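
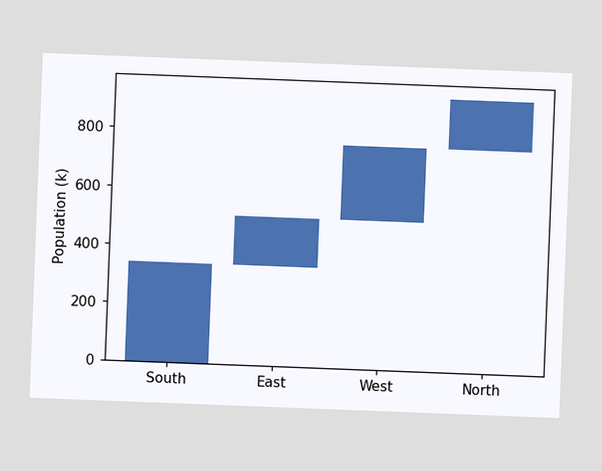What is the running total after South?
340k

The chart is tilted about 2° clockwise. After South the running total reaches 340k.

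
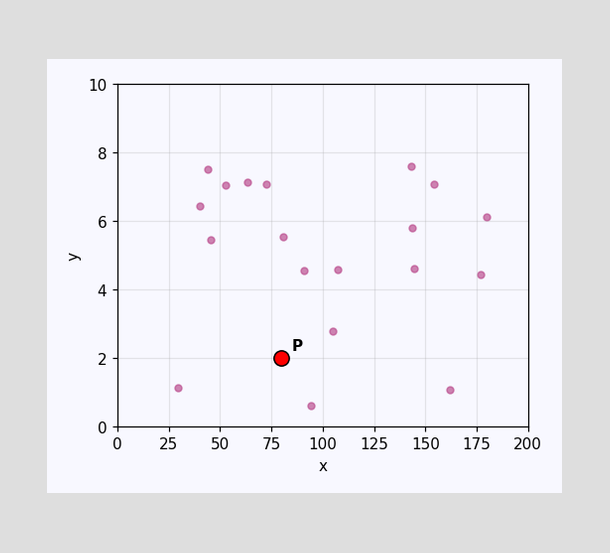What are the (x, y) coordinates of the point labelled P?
(80, 2)

Following the gridlines from P to each axis, P sits at (80, 2).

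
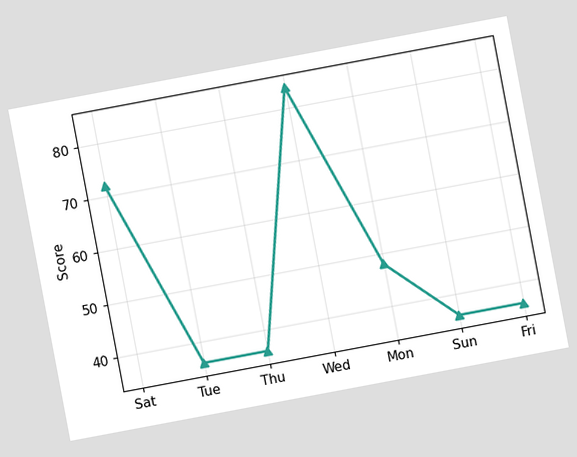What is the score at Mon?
48

The chart is tilted about 11° counter-clockwise. At Mon, the line is at 48.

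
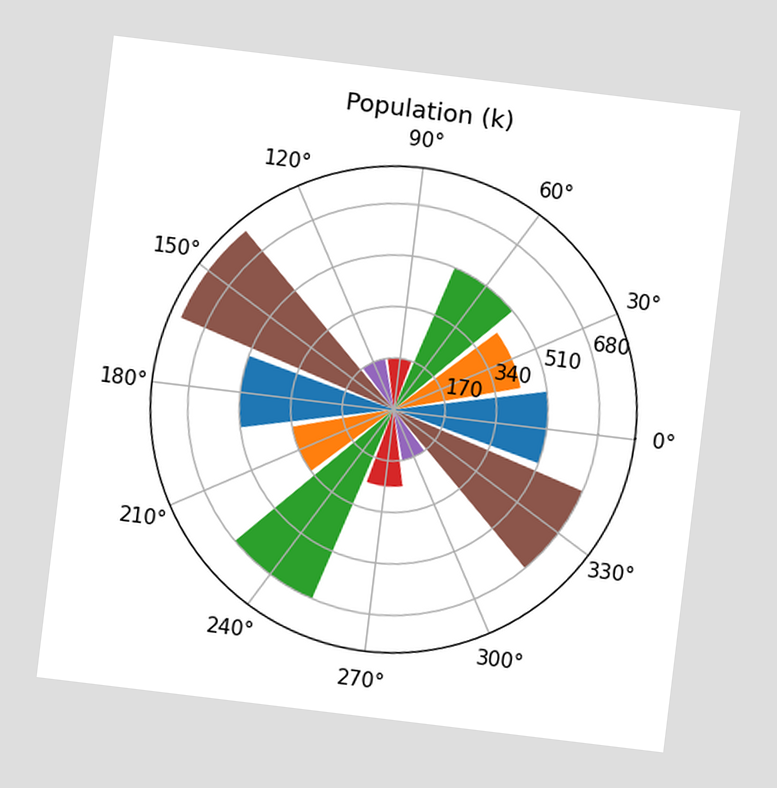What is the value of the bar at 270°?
The chart is tilted about 7° clockwise. The bar at 270° reaches 255k on the radial axis.

255k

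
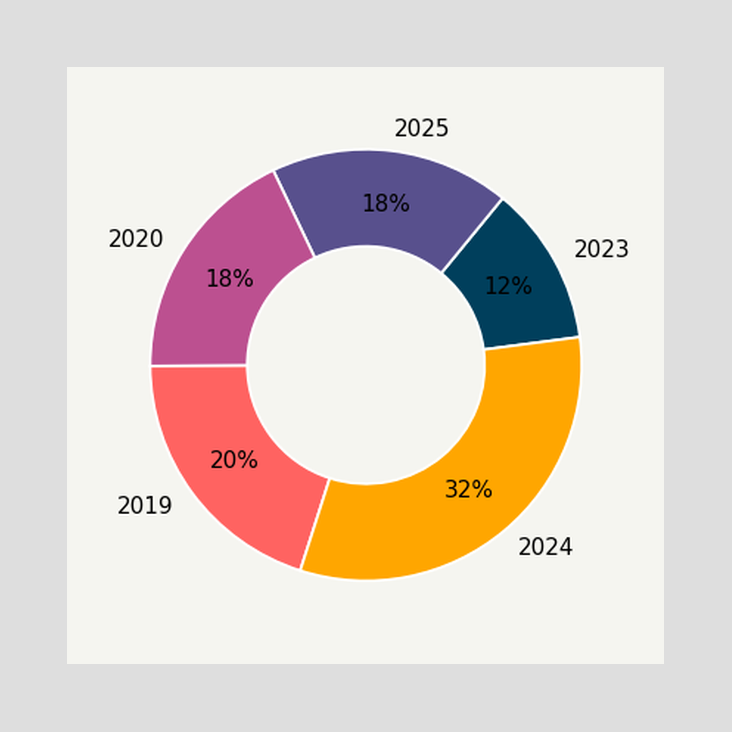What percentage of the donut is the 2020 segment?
The 2020 segment takes up 18% of the ring.

18%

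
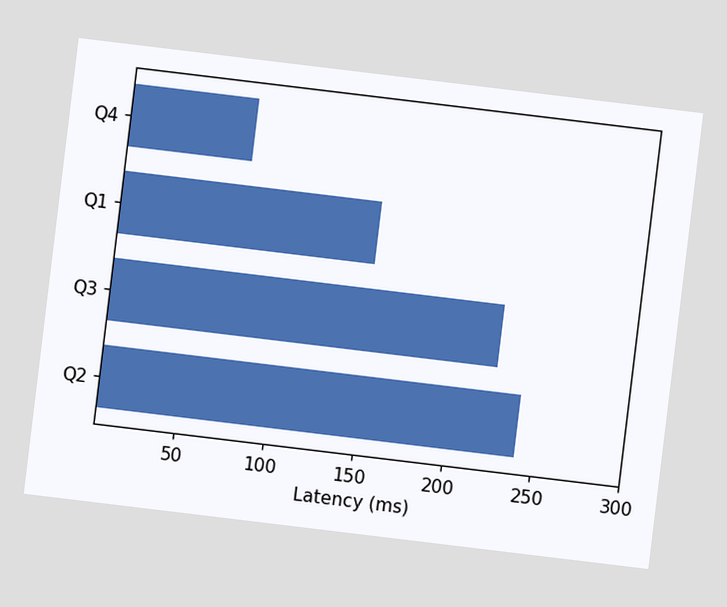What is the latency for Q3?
225ms

The chart is tilted about 7° clockwise. Reading along the chart's x-axis, the Q3 bar reaches 225ms.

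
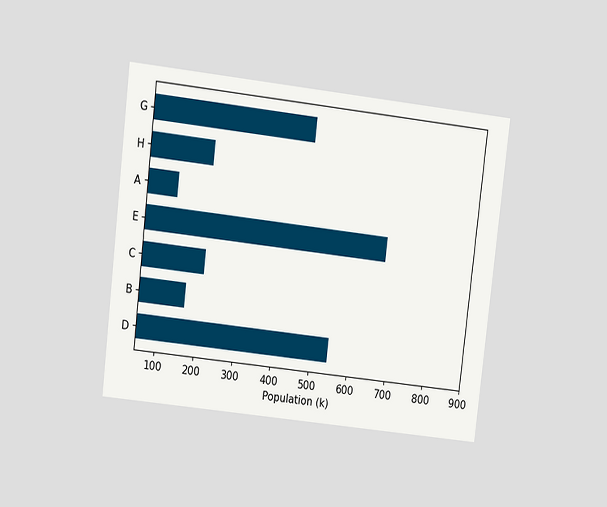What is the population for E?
672k

The chart is tilted about 7° clockwise and viewed at a slight angle. Reading along the chart's x-axis, the E bar reaches 672k.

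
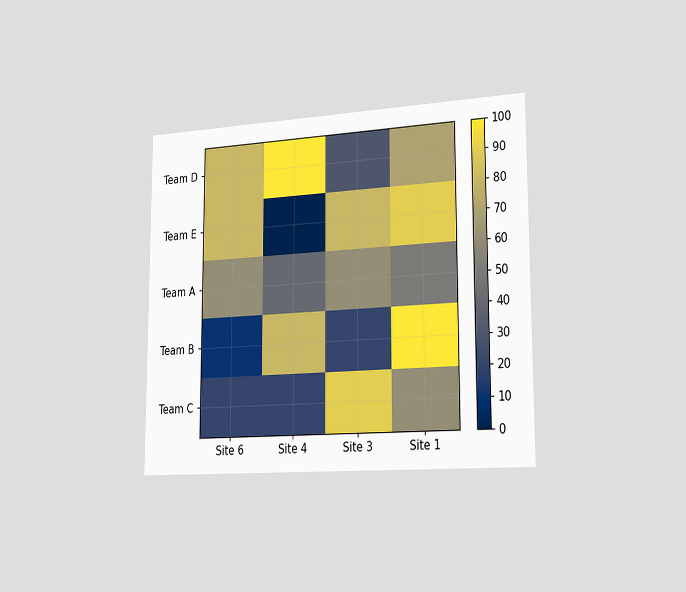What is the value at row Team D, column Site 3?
30

The chart is viewed slightly from the right. Matching cell (Team D, Site 3) against the colorbar gives 30.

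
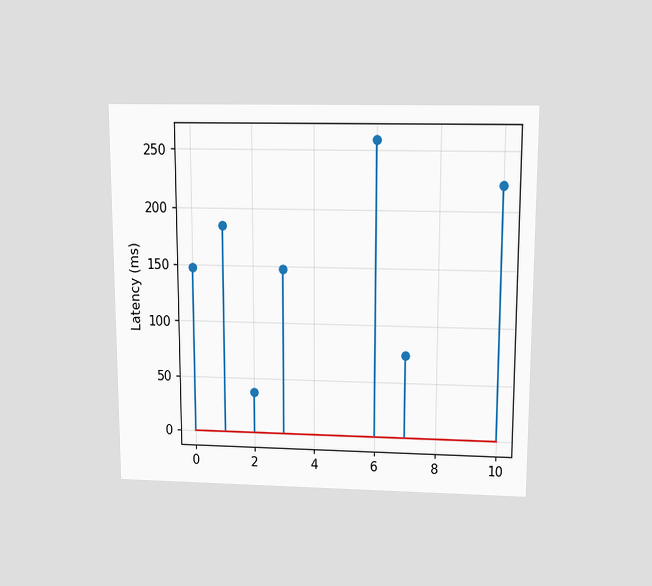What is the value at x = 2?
37ms

The chart is viewed slightly from above. The stem at x=2 reaches 37ms.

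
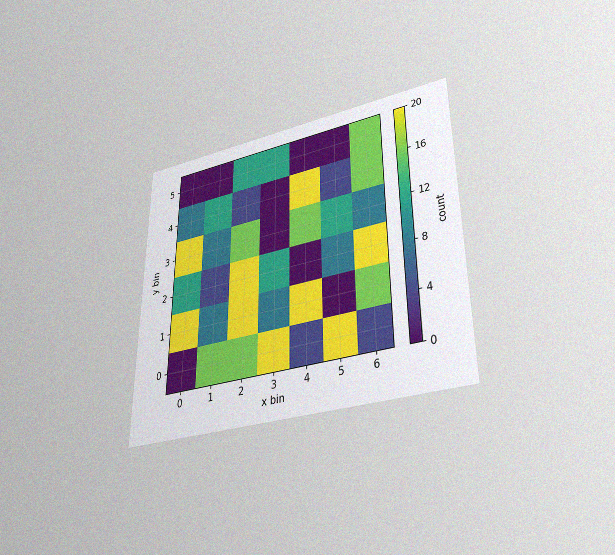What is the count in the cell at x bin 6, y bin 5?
The chart is viewed slightly from below, with some photo noise. Matching the cell (6, 5) against the colorbar gives 16.

16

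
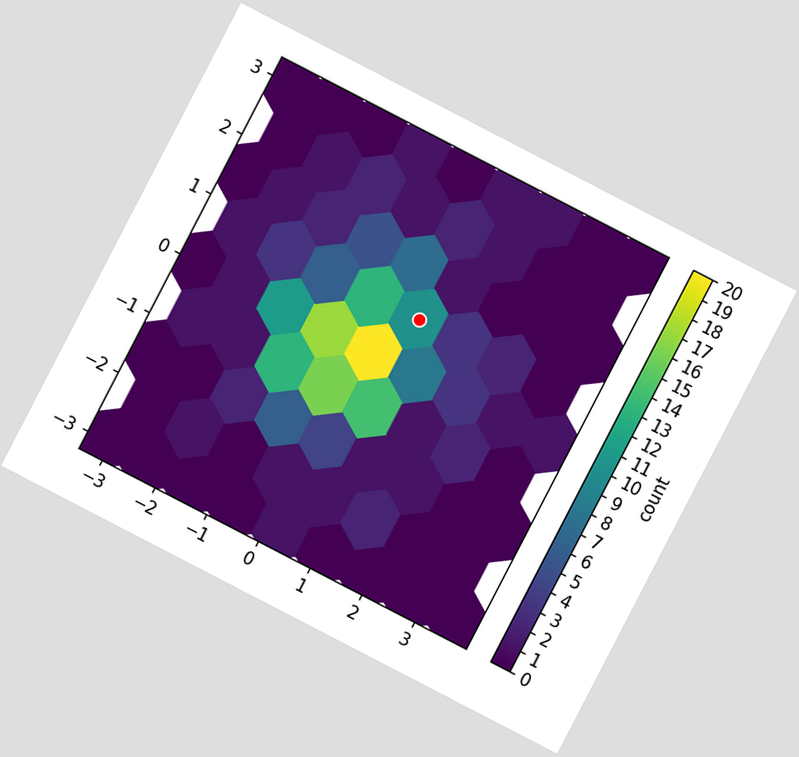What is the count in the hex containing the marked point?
10

The chart is tilted about 27° clockwise. The marked hex reads 10 on the colorbar.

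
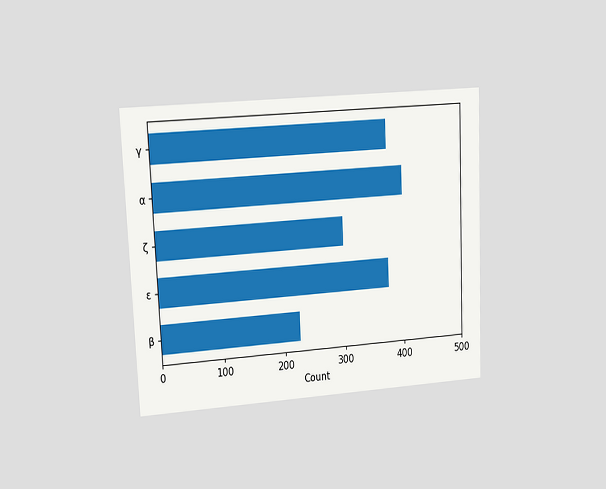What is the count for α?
400

The chart is tilted about 3° counter-clockwise and viewed at a slight angle. Reading along the chart's x-axis, the α bar reaches 400.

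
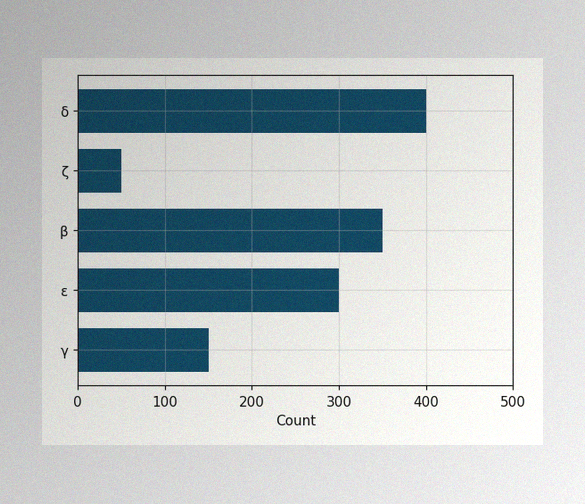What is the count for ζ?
50

The image has some photo noise and uneven lighting. Reading along the chart's x-axis, the ζ bar reaches 50.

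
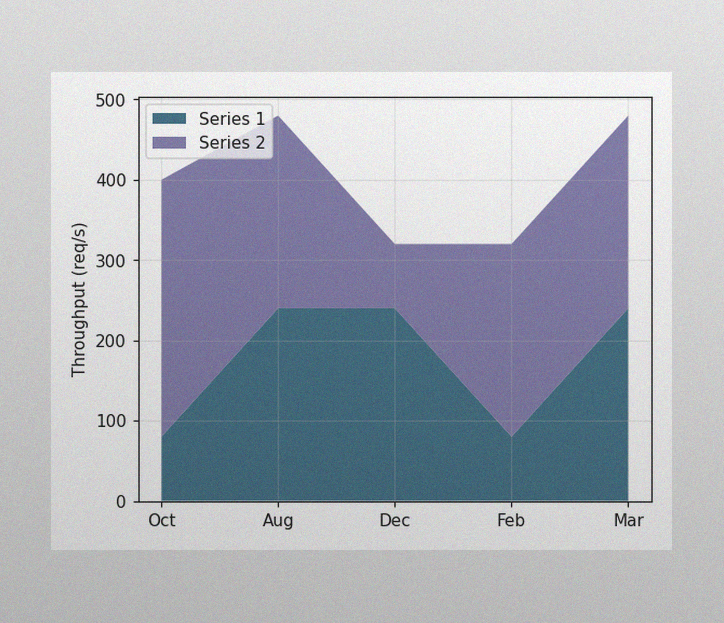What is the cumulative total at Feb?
The image has some photo noise and uneven lighting. The stacked total at Feb reaches 320req/s.

320req/s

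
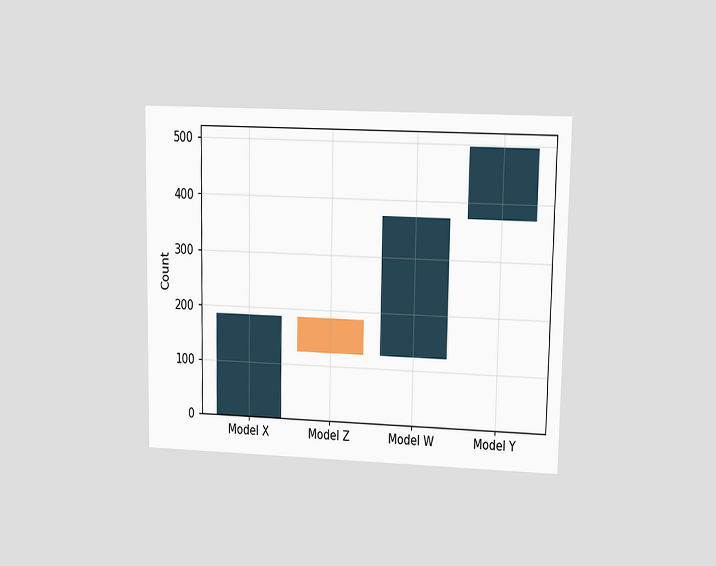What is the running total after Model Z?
124

The chart is viewed at a slight angle. After Model Z the running total reaches 124.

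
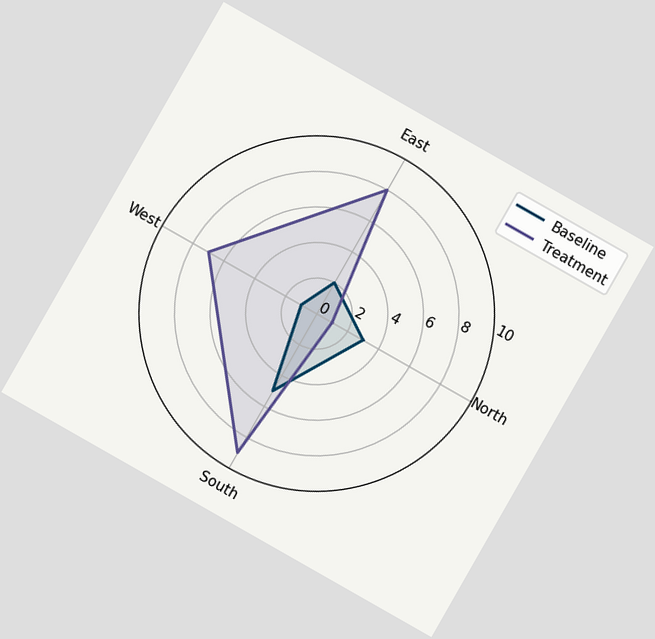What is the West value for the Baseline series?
The chart is tilted about 30° clockwise. On the West axis, Baseline reaches 1.

1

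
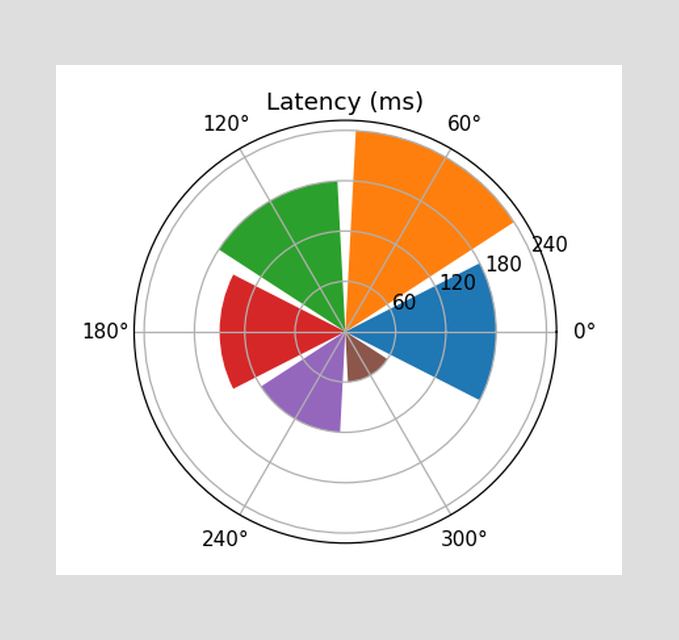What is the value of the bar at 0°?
180ms

The bar at 0° reaches 180ms on the radial axis.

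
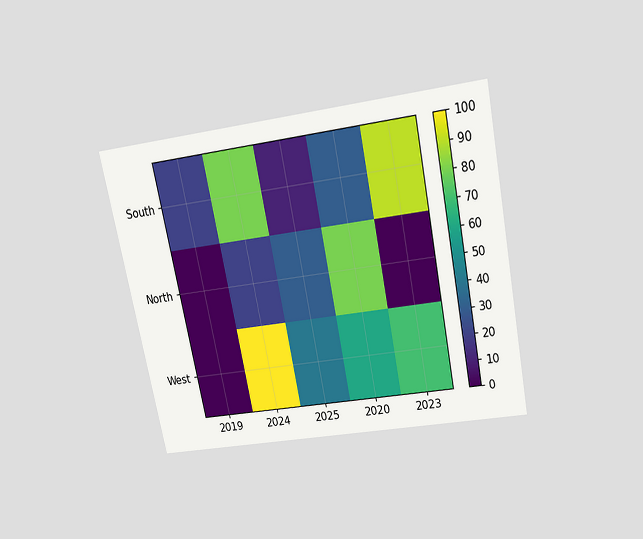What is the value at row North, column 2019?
The chart is tilted about 11° counter-clockwise and viewed slightly from above. Matching cell (North, 2019) against the colorbar gives 0.

0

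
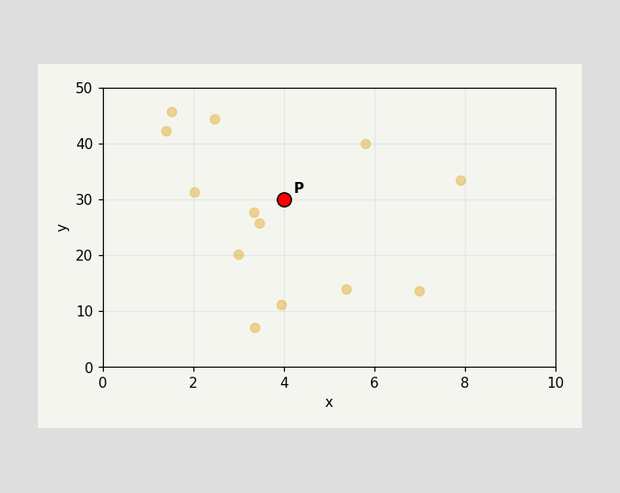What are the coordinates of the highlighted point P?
(4, 30)

Following the gridlines from P to each axis, P sits at (4, 30).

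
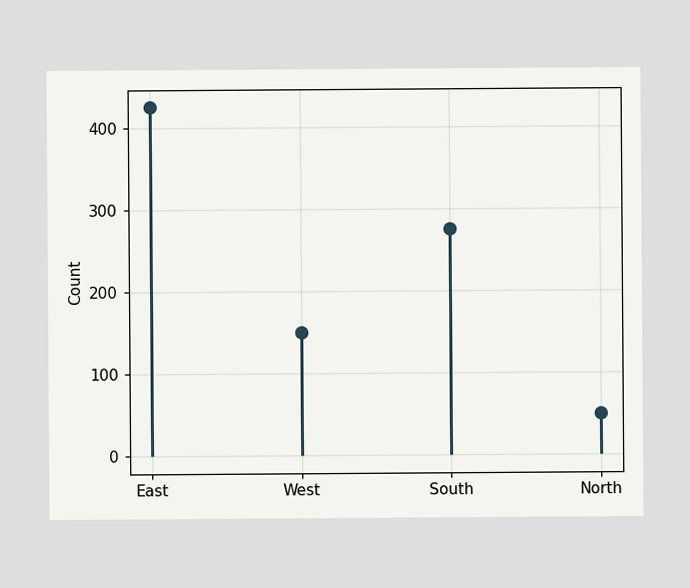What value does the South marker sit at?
275

The South marker sits at 275.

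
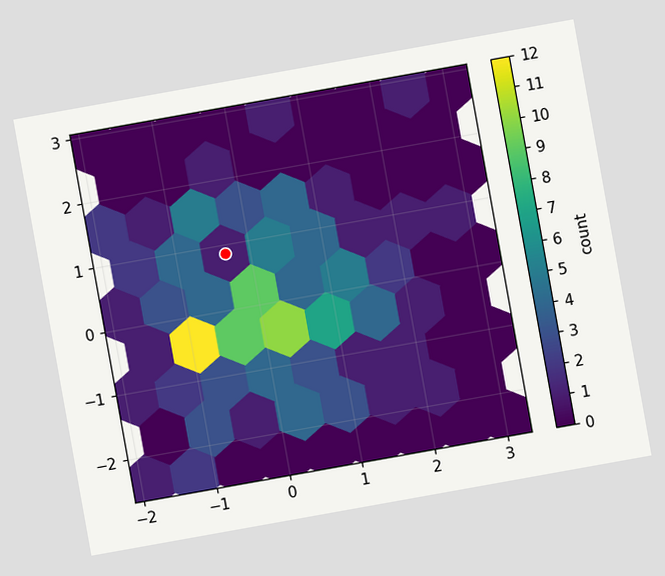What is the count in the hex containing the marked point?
1

The chart is tilted about 10° counter-clockwise. The marked hex reads 1 on the colorbar.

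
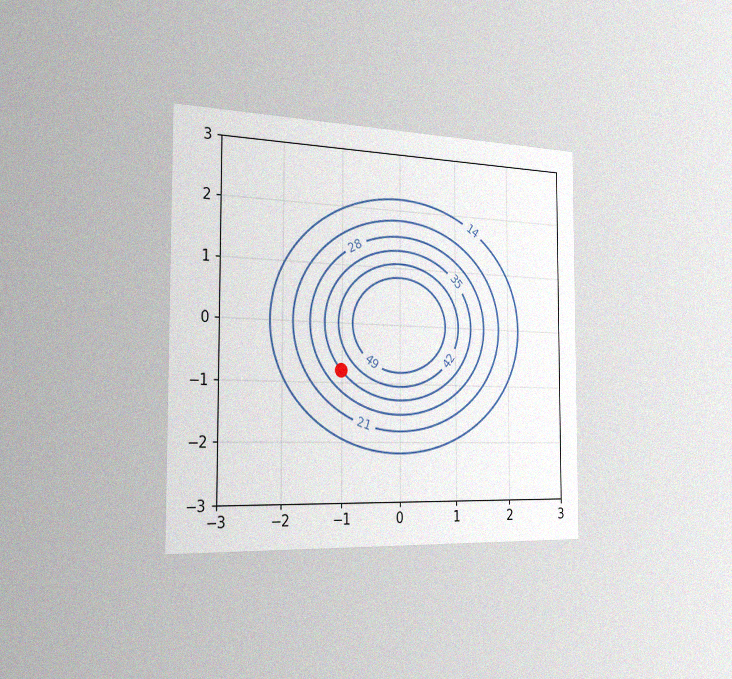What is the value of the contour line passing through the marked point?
The chart is viewed slightly from the left, with some photo noise. The marked point sits on the contour labelled 35.

35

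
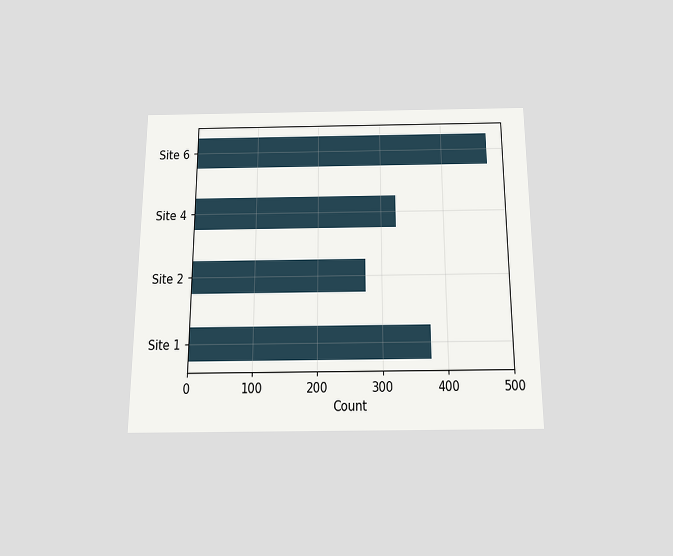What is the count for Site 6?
475

The chart is viewed slightly from below. Reading along the chart's x-axis, the Site 6 bar reaches 475.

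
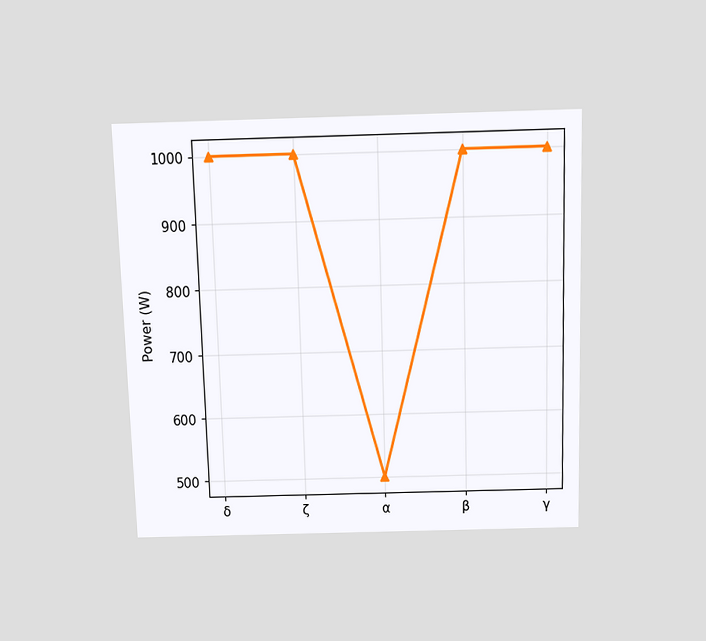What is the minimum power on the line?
The chart is viewed slightly from above. The lowest point is at α, and reading across to the y-axis gives 500W.

500W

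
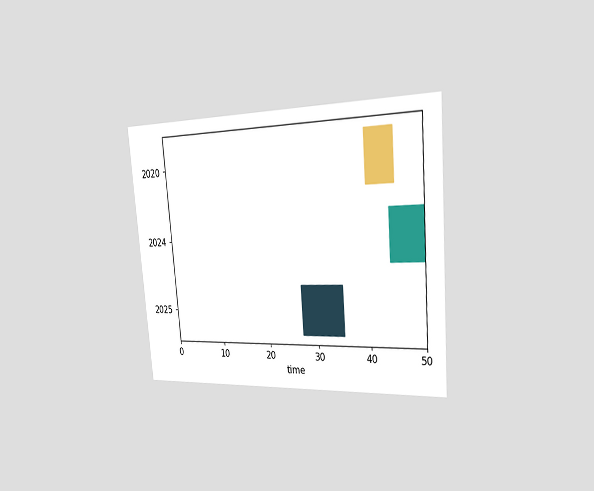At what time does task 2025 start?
27

The chart is tilted about 5° counter-clockwise and viewed slightly from the right. The 2025 bar begins at t=27.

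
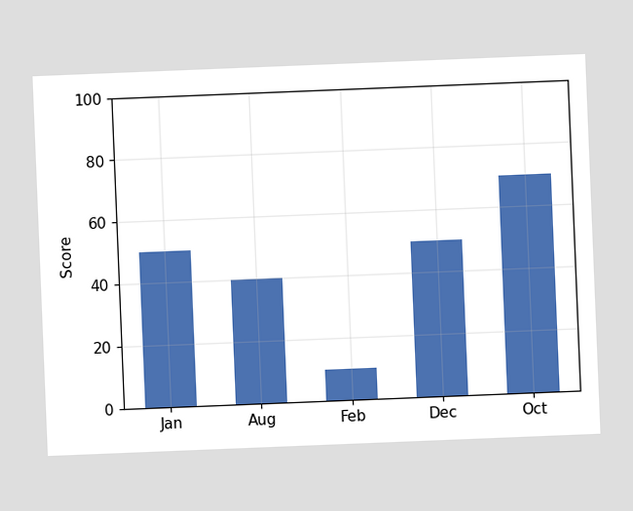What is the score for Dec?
50

The chart is tilted about 2° counter-clockwise. Reading along the chart's y-axis, the Dec bar reaches 50.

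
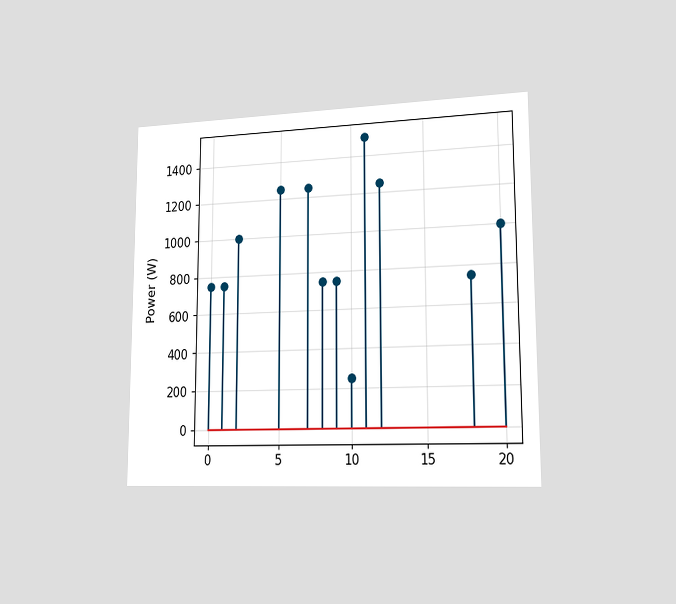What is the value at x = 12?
1250W

The chart is viewed slightly from the right. The stem at x=12 reaches 1250W.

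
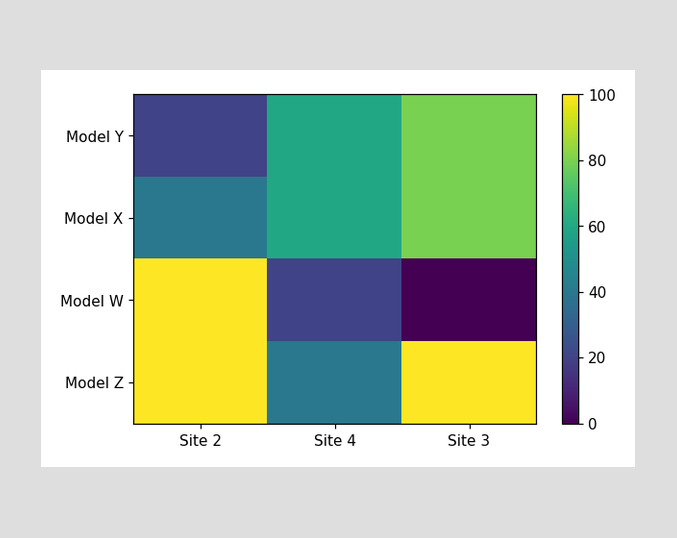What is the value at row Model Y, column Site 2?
Matching cell (Model Y, Site 2) against the colorbar gives 20.

20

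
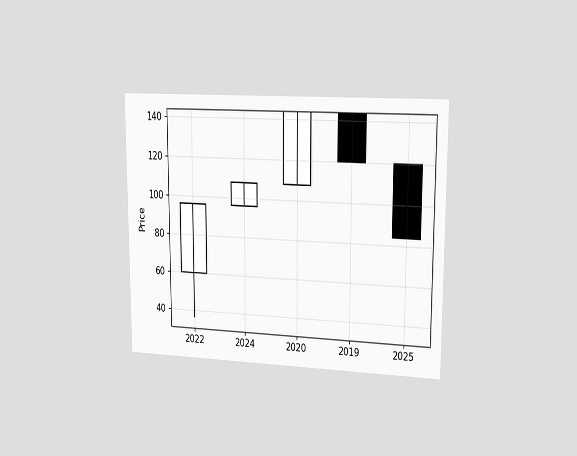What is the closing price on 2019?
The chart is viewed slightly from the right. The 2019 candle closes at 120.

120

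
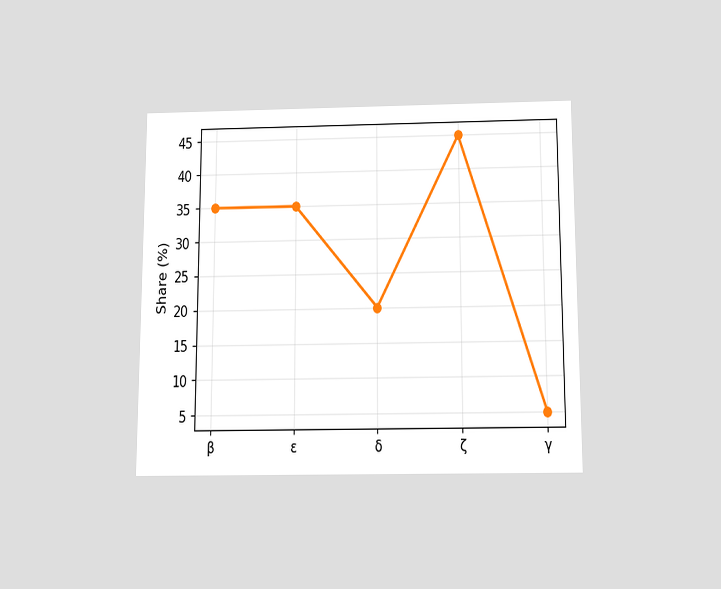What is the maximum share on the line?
The chart is viewed slightly from below. The highest point is at ζ, and reading across to the y-axis gives 45%.

45%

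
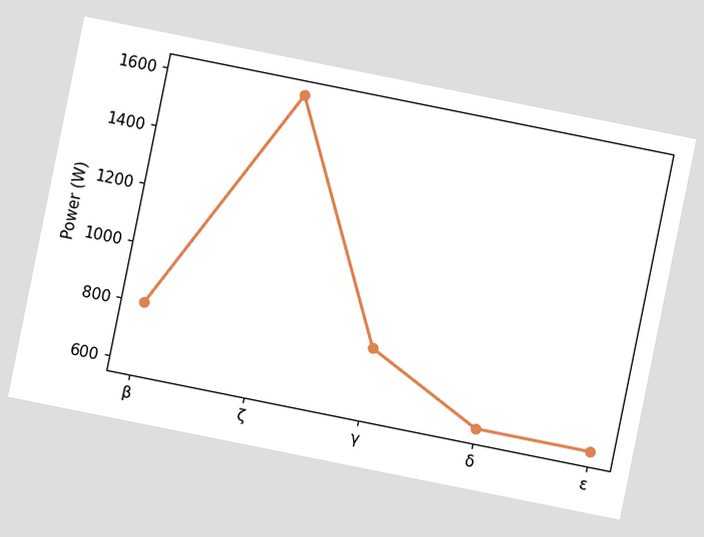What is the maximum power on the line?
1600W

The chart is tilted about 11° clockwise. The highest point is at ζ, and reading across to the y-axis gives 1600W.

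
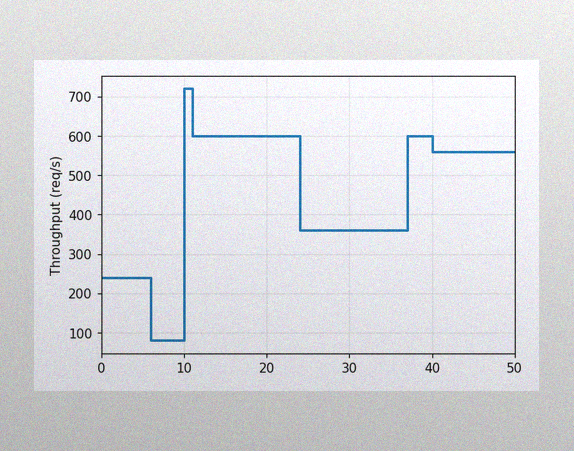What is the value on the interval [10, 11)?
720req/s

The image has some photo noise and uneven lighting. On [10, 11) the step sits at 720req/s.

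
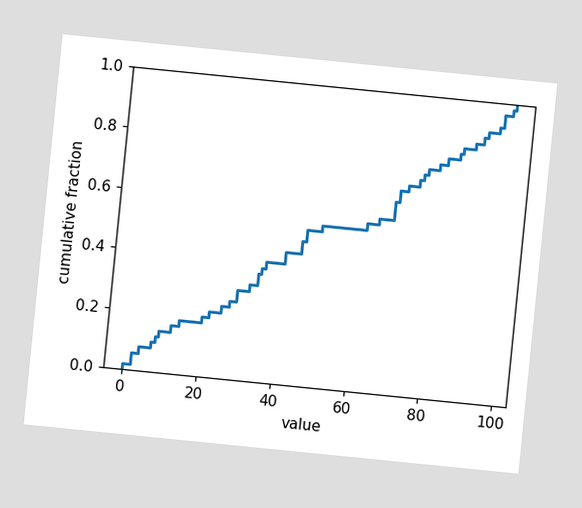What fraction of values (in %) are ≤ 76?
74%

The chart is tilted about 6° clockwise. At x=76 the ECDF step is at 74%.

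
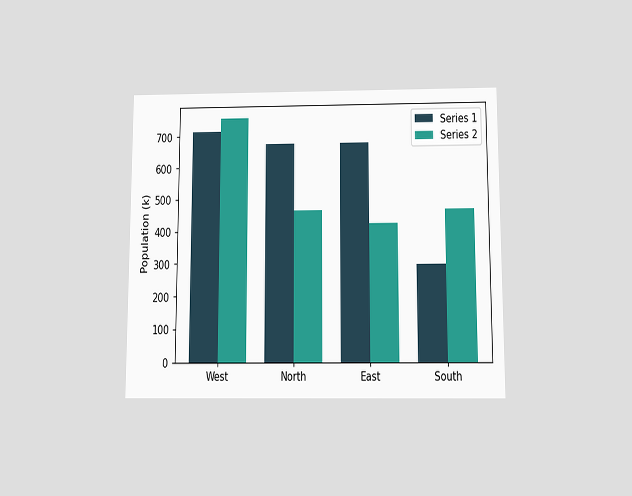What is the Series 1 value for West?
714k

The chart is viewed slightly from below. The Series 1 bar at West reaches 714k on the y-axis.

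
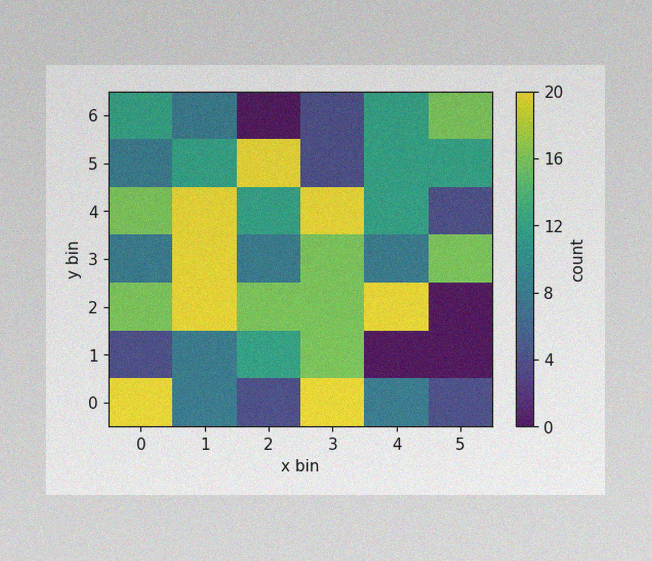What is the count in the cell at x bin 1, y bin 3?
20

The image has some photo noise and uneven lighting. Matching the cell (1, 3) against the colorbar gives 20.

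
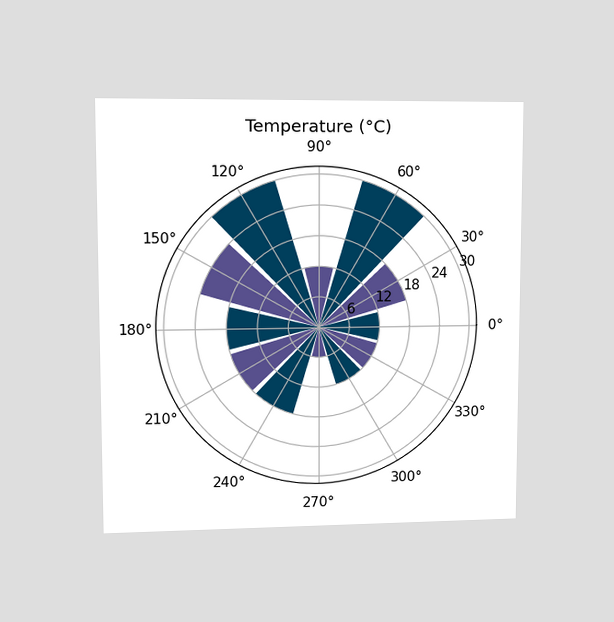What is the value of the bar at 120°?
The chart is viewed at a slight angle. The bar at 120° reaches 30°C on the radial axis.

30°C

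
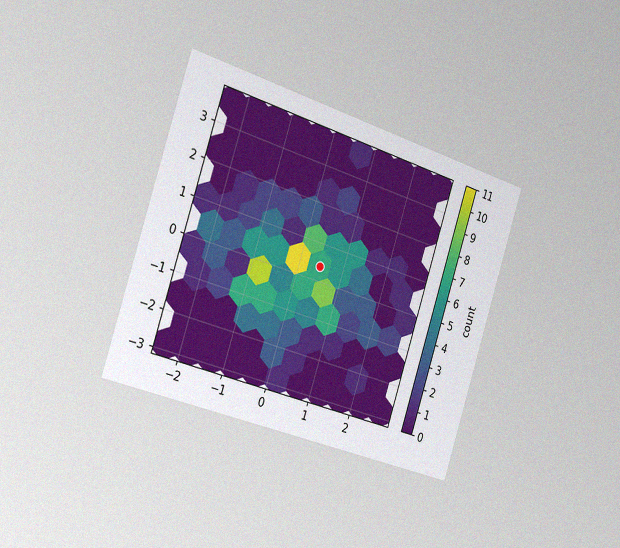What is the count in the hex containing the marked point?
The chart is tilted about 18° clockwise and viewed slightly from the left, with some photo noise. The marked hex reads 7 on the colorbar.

7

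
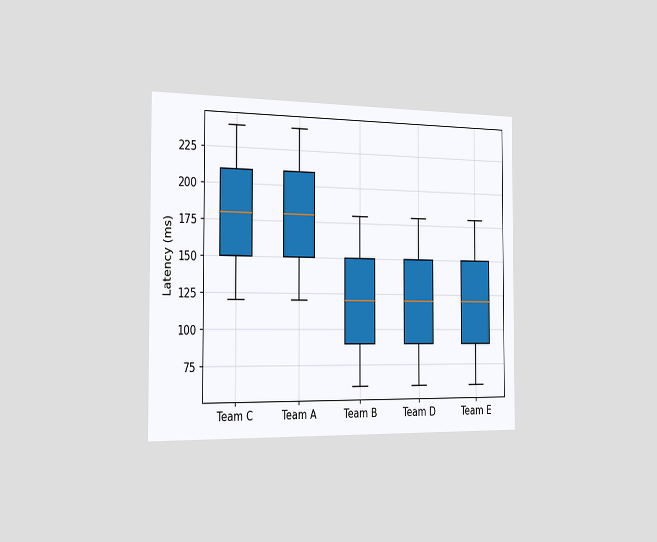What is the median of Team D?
120ms

The chart is viewed slightly from the left. The median line in the Team D box sits at 120ms.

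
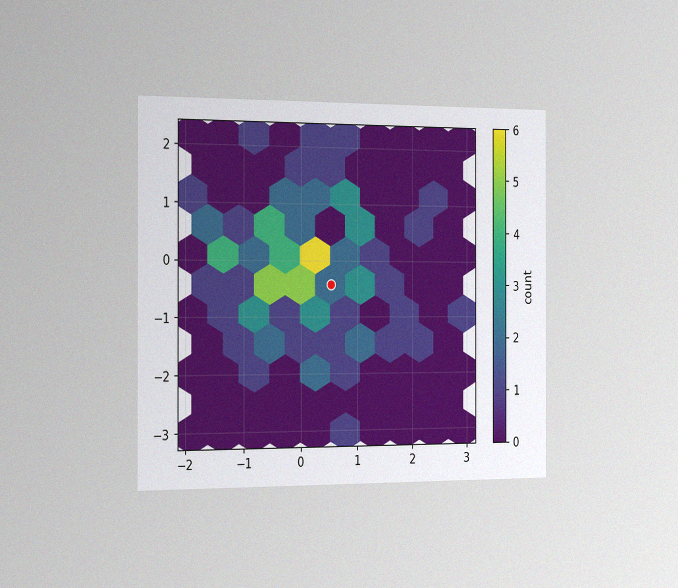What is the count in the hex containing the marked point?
The chart is viewed slightly from the left, with some photo noise. The marked hex reads 2 on the colorbar.

2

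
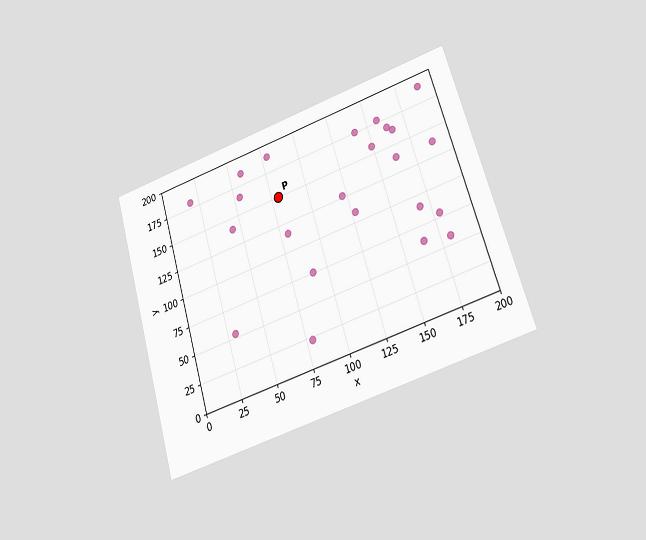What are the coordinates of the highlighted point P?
(80, 150)

The chart is tilted about 17° counter-clockwise and viewed at a slight angle. Following the gridlines from P to each axis, P sits at (80, 150).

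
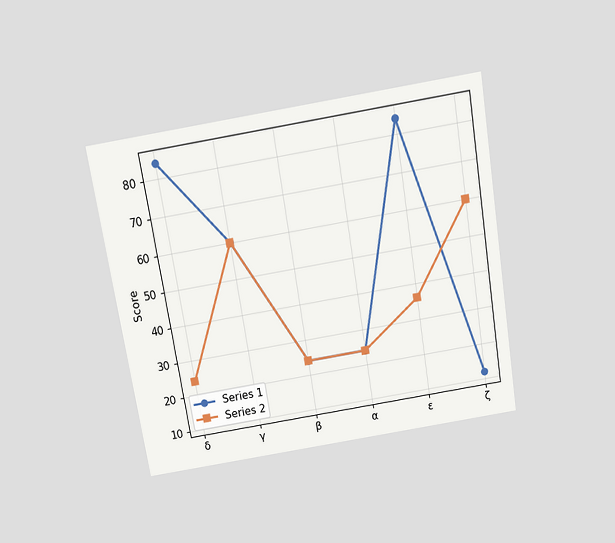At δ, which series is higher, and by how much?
The chart is tilted about 9° counter-clockwise and viewed slightly from above. At δ, Series 1 sits above the other line by 60.

Series 1, by 60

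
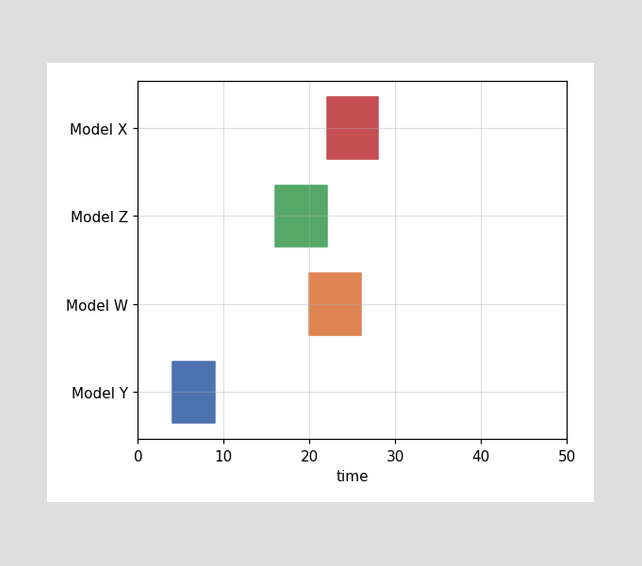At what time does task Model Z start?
The Model Z bar begins at t=16.

16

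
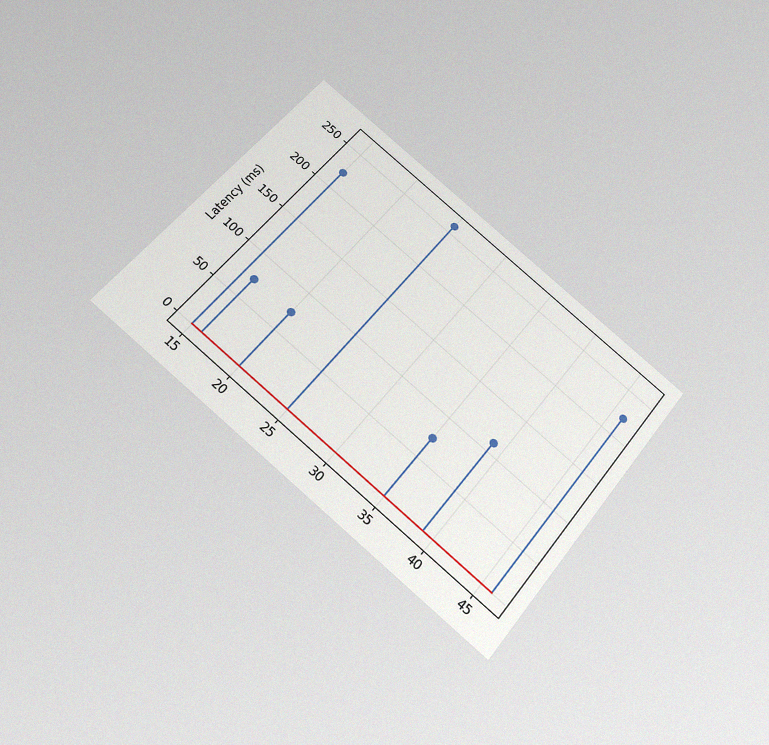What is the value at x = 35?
The chart is tilted about 39° clockwise and viewed slightly from below, with some photo noise. The stem at x=35 reaches 74ms.

74ms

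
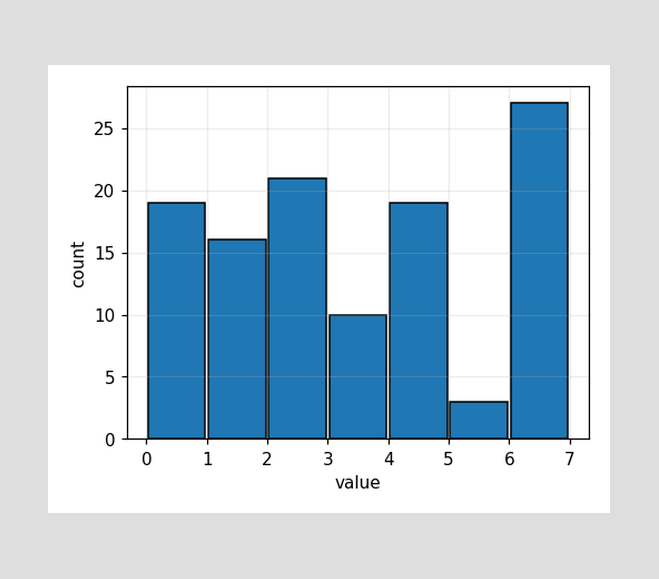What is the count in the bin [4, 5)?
19

The [4, 5) bin has height 19.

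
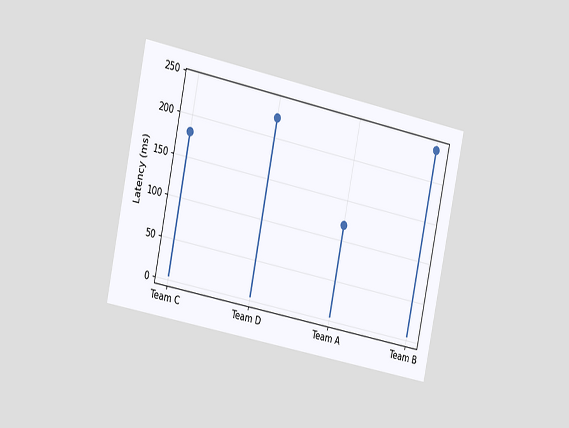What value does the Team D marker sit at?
The chart is tilted about 12° clockwise and viewed slightly from the left. The Team D marker sits at 225ms.

225ms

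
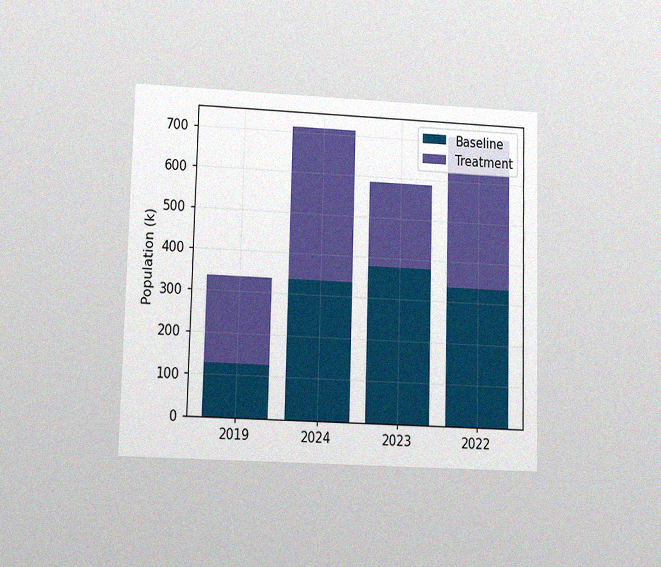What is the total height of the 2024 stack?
714k

The chart is viewed at a slight angle, with some photo noise. The 2024 stack's top reaches 714k on the y-axis.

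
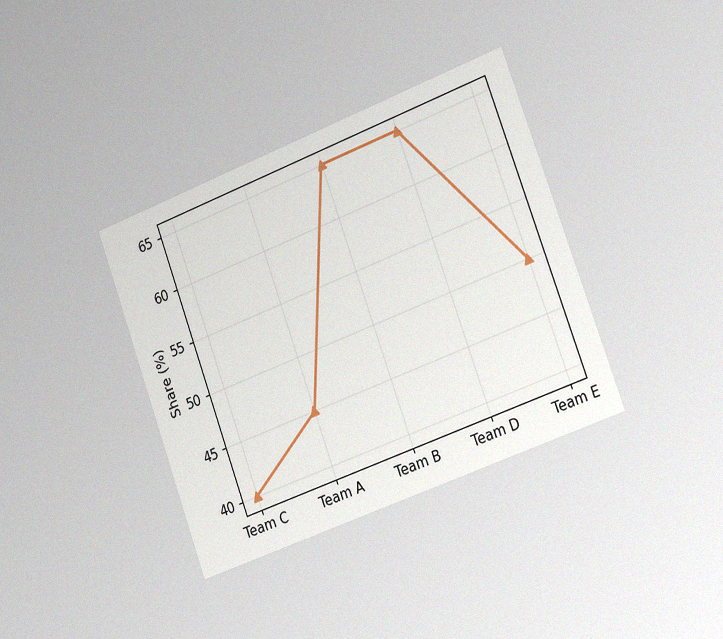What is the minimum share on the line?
40%

The chart is tilted about 20° counter-clockwise and viewed slightly from the right, with some photo noise. The lowest point is at Team C, and reading across to the y-axis gives 40%.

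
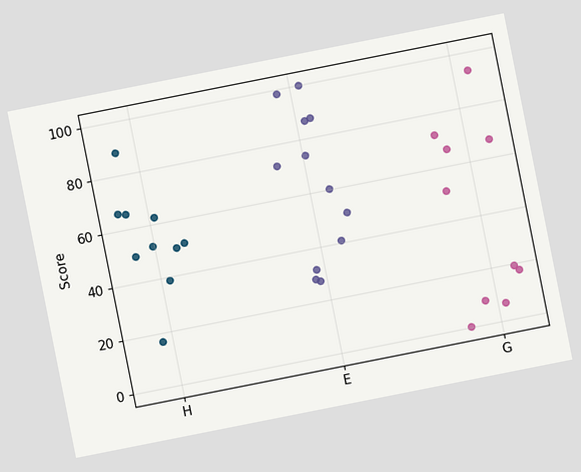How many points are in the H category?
10

The chart is tilted about 11° counter-clockwise. Counting the markers in the H column gives 10.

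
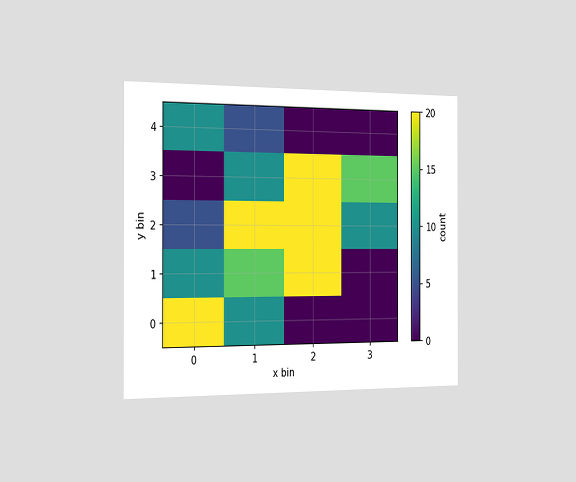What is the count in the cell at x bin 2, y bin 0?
The chart is viewed slightly from the left. Matching the cell (2, 0) against the colorbar gives 0.

0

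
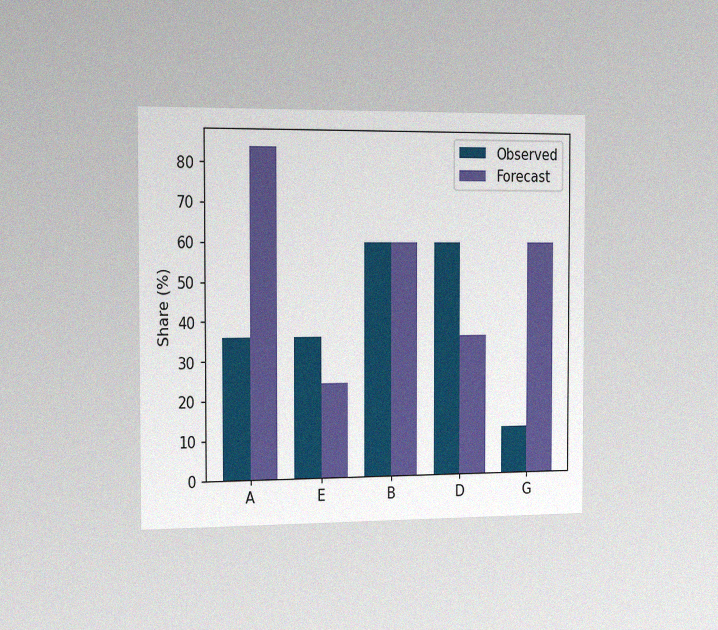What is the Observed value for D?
The chart is viewed slightly from the left, with some photo noise. The Observed bar at D reaches 60% on the y-axis.

60%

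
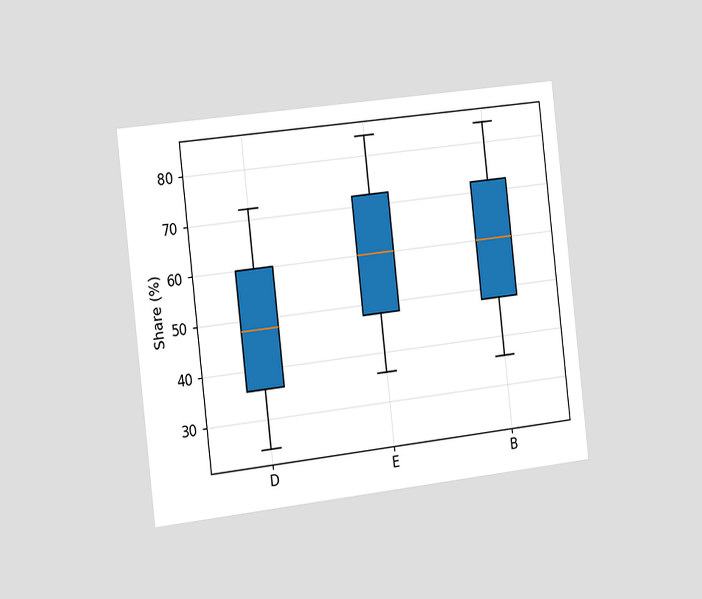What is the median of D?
The chart is tilted about 7° counter-clockwise and viewed slightly from the left. The median line in the D box sits at 48%.

48%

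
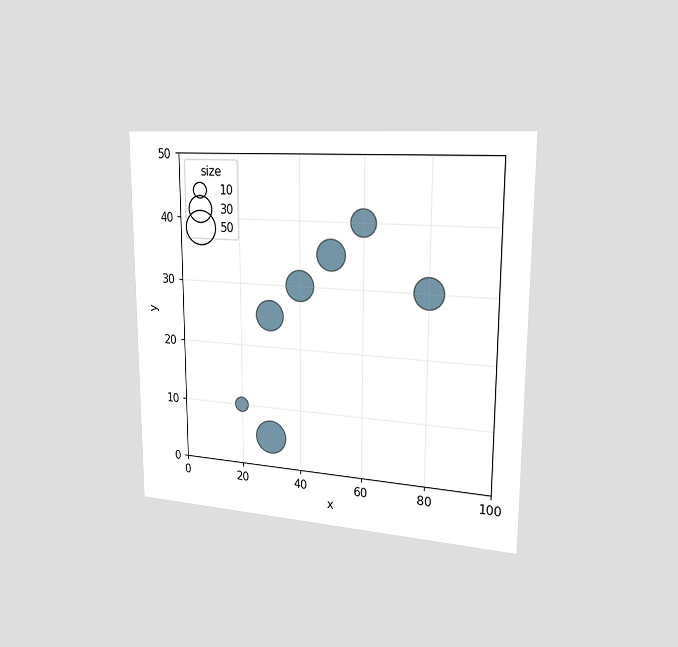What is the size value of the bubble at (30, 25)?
The chart is viewed slightly from the right. Matching the bubble at (30, 25) against the size legend gives 40.

40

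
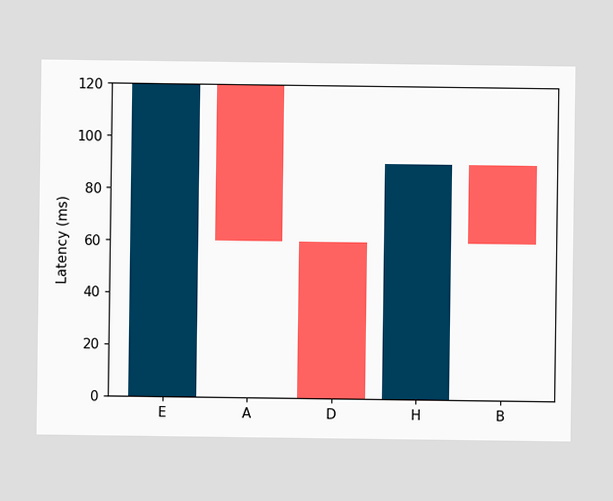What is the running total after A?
After A the running total reaches 60ms.

60ms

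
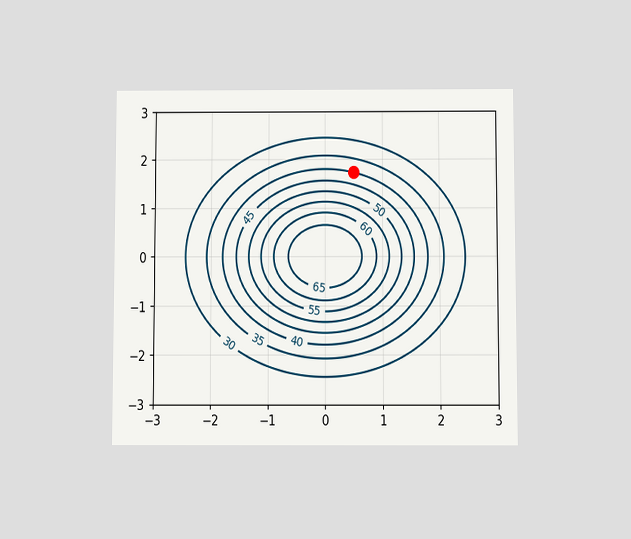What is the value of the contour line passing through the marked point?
The chart is viewed slightly from below. The marked point sits on the contour labelled 40.

40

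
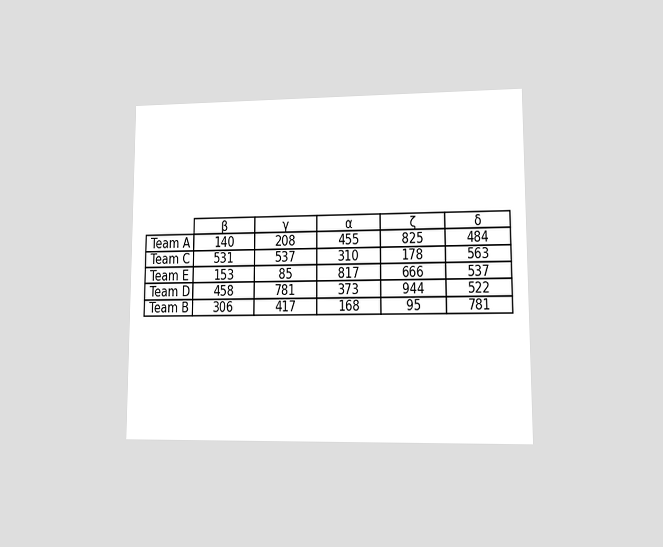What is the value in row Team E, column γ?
The chart is viewed at a slight angle. The (Team E, γ) cell reads 85.

85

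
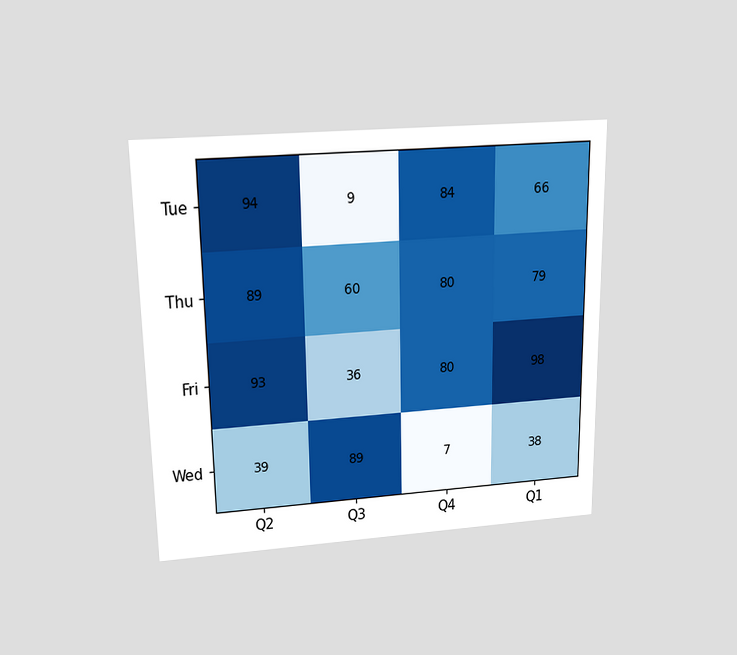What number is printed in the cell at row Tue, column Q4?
The chart is viewed slightly from above. The (Tue, Q4) cell reads 84.

84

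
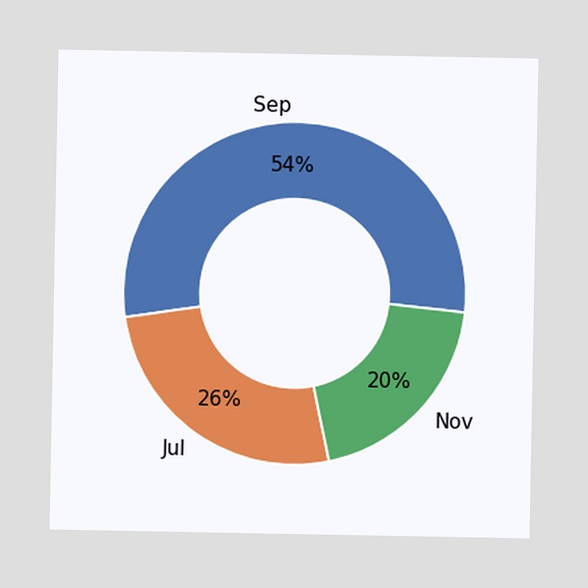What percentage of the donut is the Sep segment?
The Sep segment takes up 54% of the ring.

54%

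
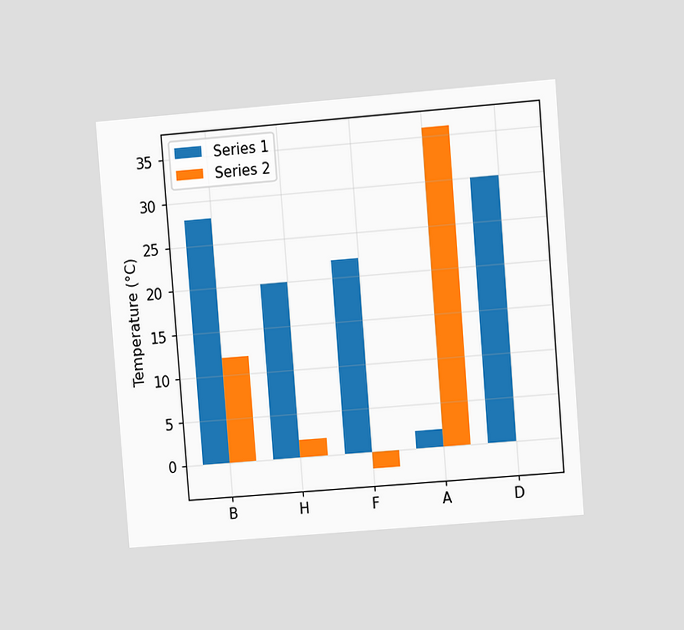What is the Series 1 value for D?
30°C

The chart is tilted about 4° counter-clockwise and viewed at a slight angle. The Series 1 bar at D reaches 30°C on the y-axis.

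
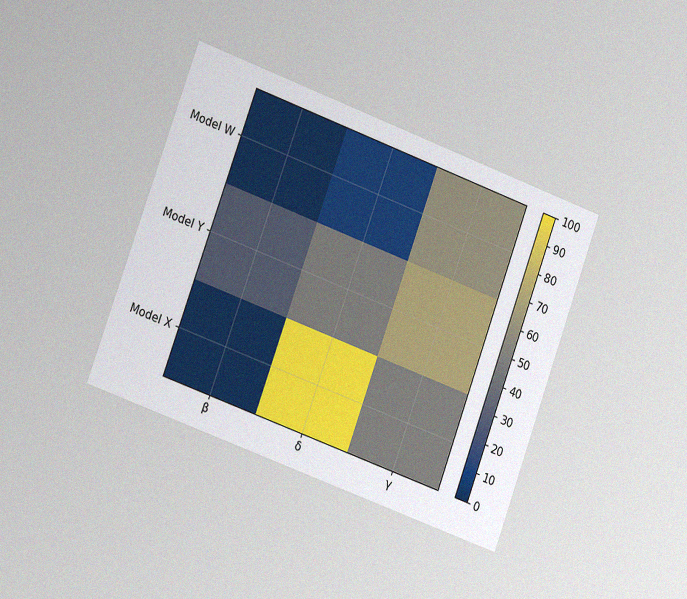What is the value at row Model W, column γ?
60

The chart is tilted about 20° clockwise and viewed slightly from the left, with some photo noise. Matching cell (Model W, γ) against the colorbar gives 60.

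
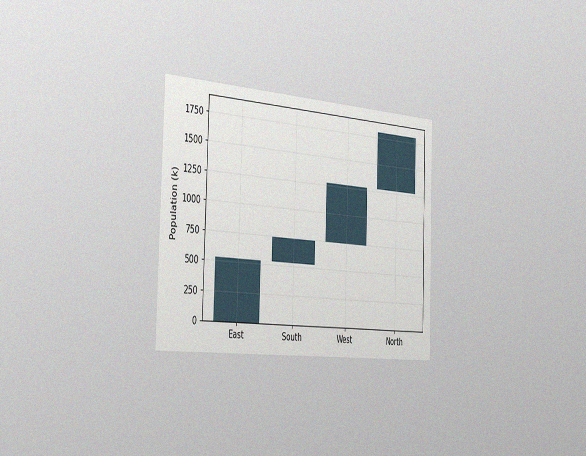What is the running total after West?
1272k

The chart is viewed slightly from the left, with some photo noise. After West the running total reaches 1272k.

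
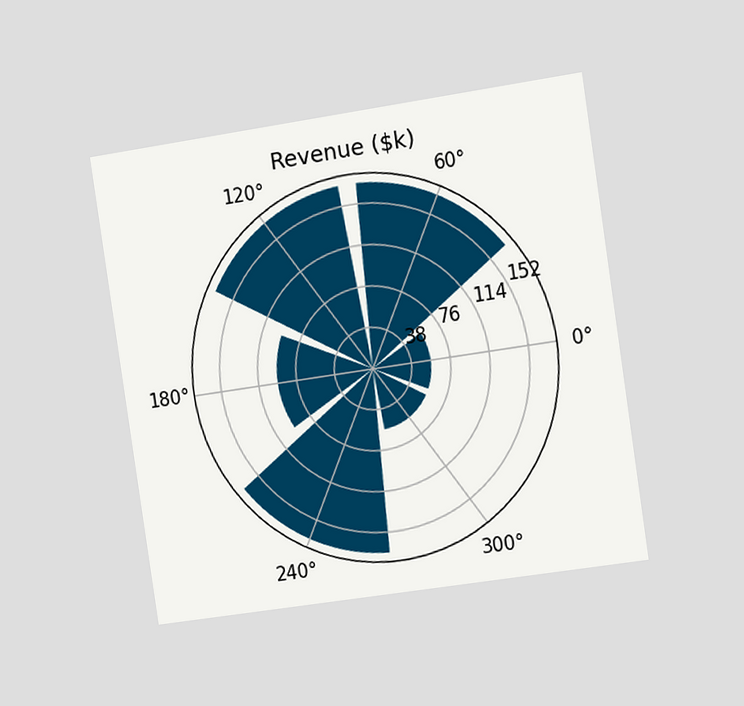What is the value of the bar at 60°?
The chart is tilted about 9° counter-clockwise and viewed slightly from the right. The bar at 60° reaches $171k on the radial axis.

$171k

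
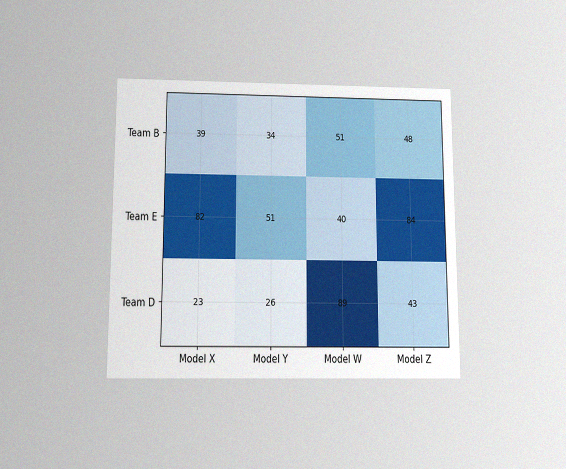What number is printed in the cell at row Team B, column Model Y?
34

The chart is viewed slightly from below, with some photo noise. The (Team B, Model Y) cell reads 34.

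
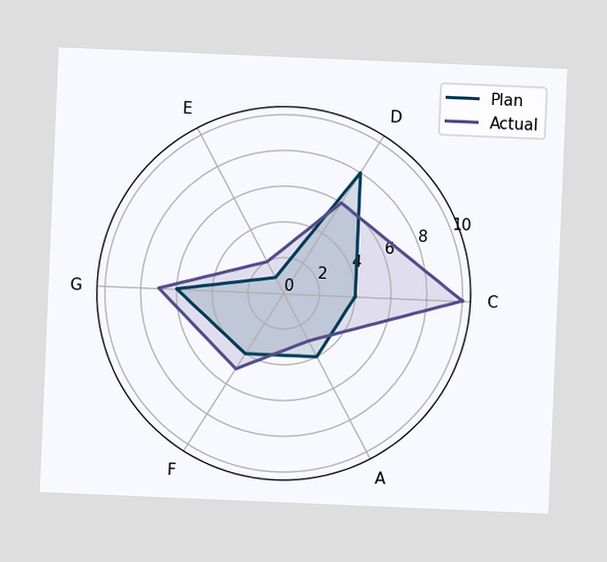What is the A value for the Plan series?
The chart is tilted about 2° clockwise. On the A axis, Plan reaches 4.

4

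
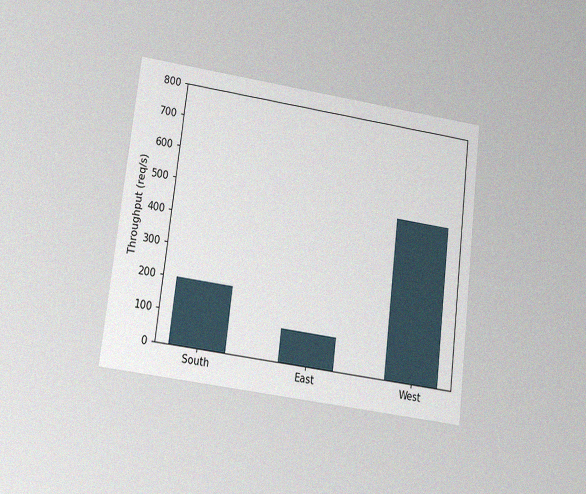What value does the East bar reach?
100req/s

The chart is tilted about 7° clockwise and viewed at a slight angle, with some photo noise. Reading along the chart's y-axis, the East bar reaches 100req/s.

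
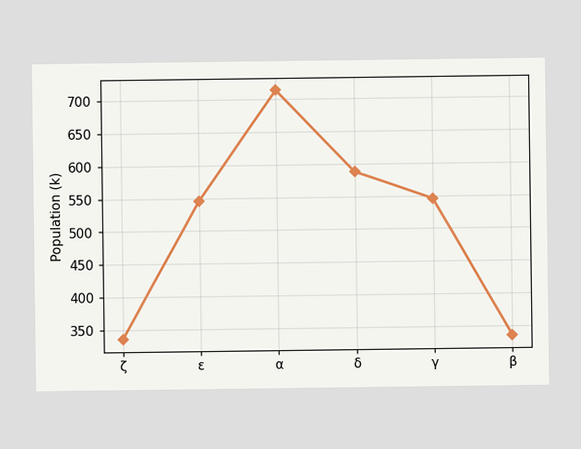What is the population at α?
714k

At α, the line is at 714k.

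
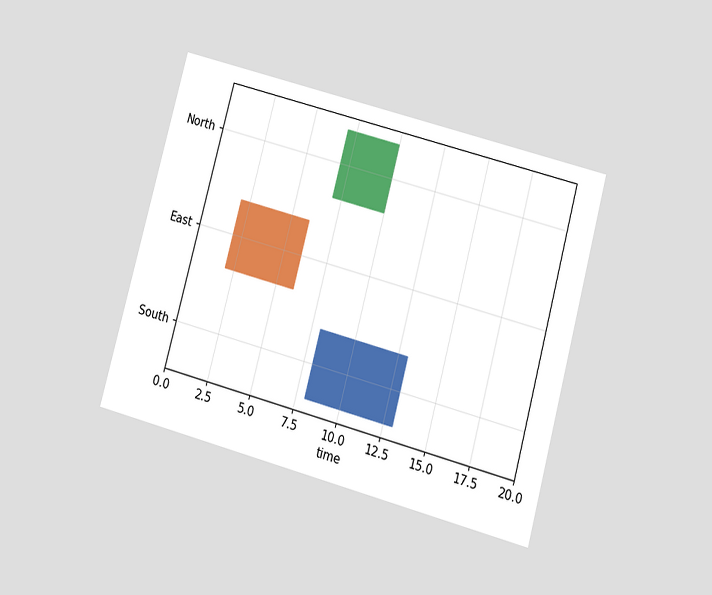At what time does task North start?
7

The chart is tilted about 15° clockwise and viewed slightly from below. The North bar begins at t=7.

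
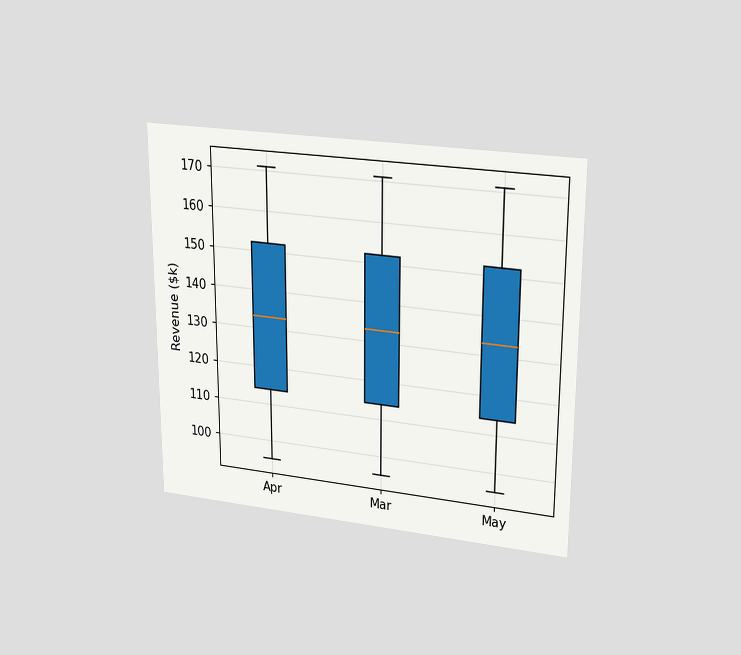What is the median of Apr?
The chart is viewed at a slight angle. The median line in the Apr box sits at $133k.

$133k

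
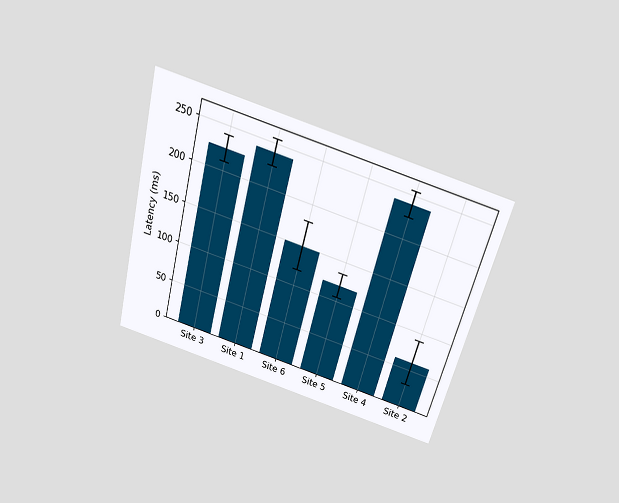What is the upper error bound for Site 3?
The chart is tilted about 15° clockwise and viewed slightly from above. The Site 3 bar's upper whisker reaches 240ms.

240ms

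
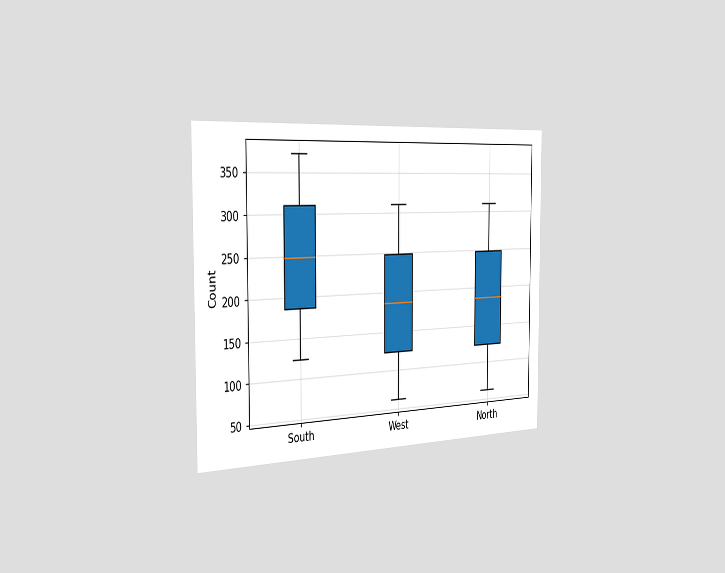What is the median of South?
248

The chart is viewed slightly from the left. The median line in the South box sits at 248.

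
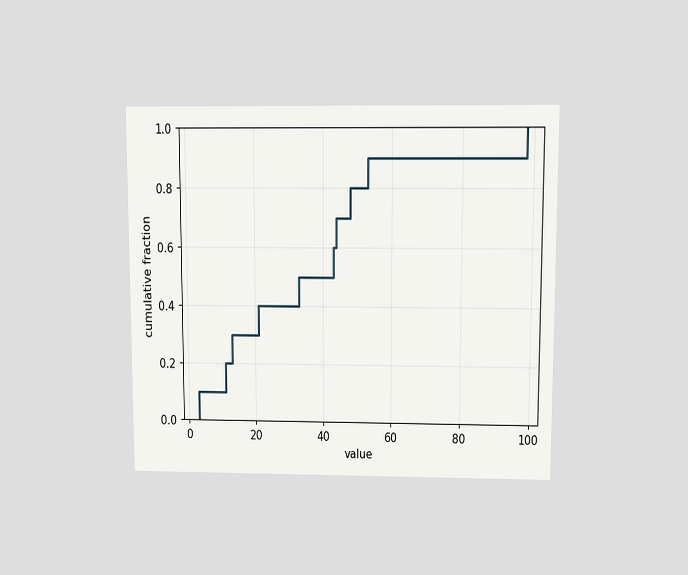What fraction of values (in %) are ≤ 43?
The chart is viewed slightly from above. At x=43 the ECDF step is at 60%.

60%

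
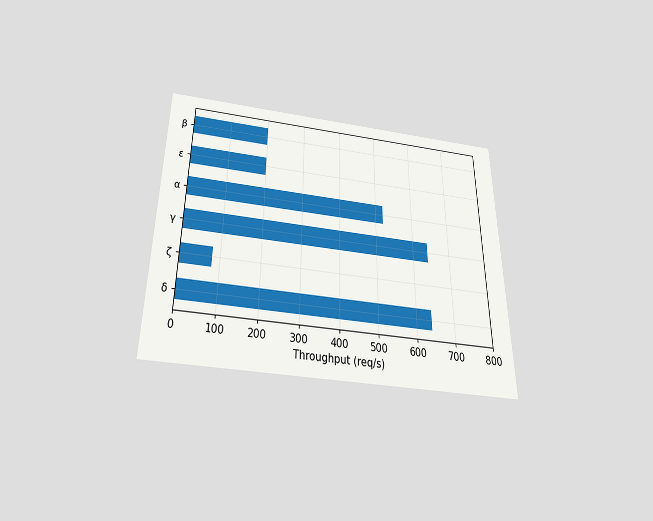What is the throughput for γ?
The chart is viewed slightly from below. Reading along the chart's x-axis, the γ bar reaches 640req/s.

640req/s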